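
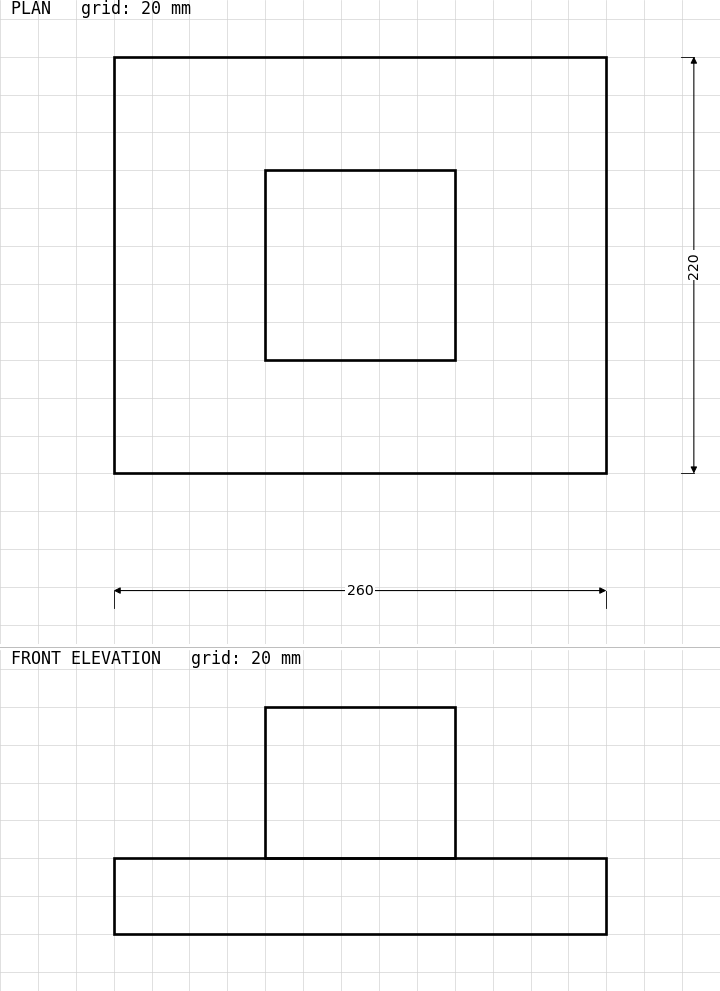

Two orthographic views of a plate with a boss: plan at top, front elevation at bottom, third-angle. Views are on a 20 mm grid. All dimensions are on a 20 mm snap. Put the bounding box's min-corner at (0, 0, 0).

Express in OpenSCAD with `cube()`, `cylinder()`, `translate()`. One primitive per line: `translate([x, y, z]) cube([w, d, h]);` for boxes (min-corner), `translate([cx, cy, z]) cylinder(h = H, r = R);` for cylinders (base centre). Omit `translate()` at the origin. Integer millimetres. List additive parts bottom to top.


cube([260, 220, 40]);
translate([80, 60, 40]) cube([100, 100, 80]);


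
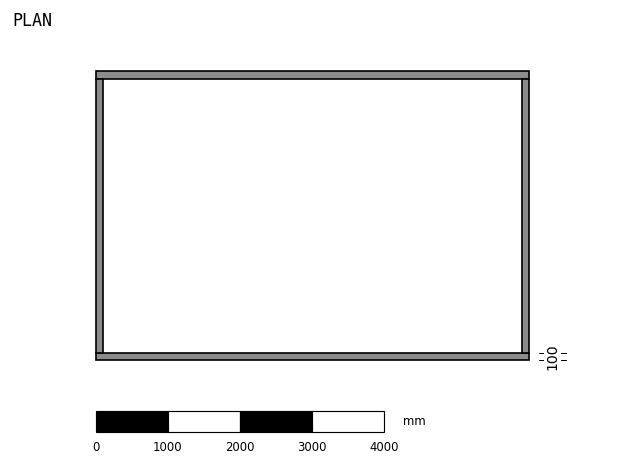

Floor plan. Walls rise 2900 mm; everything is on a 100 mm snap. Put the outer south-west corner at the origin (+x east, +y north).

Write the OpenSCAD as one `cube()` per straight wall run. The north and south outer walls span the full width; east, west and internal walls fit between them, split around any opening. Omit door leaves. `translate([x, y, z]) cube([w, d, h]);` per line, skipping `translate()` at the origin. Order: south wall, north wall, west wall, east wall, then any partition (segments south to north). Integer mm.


cube([6000, 100, 2900]);
translate([0, 3900, 0]) cube([6000, 100, 2900]);
translate([0, 100, 0]) cube([100, 3800, 2900]);
translate([5900, 100, 0]) cube([100, 3800, 2900]);


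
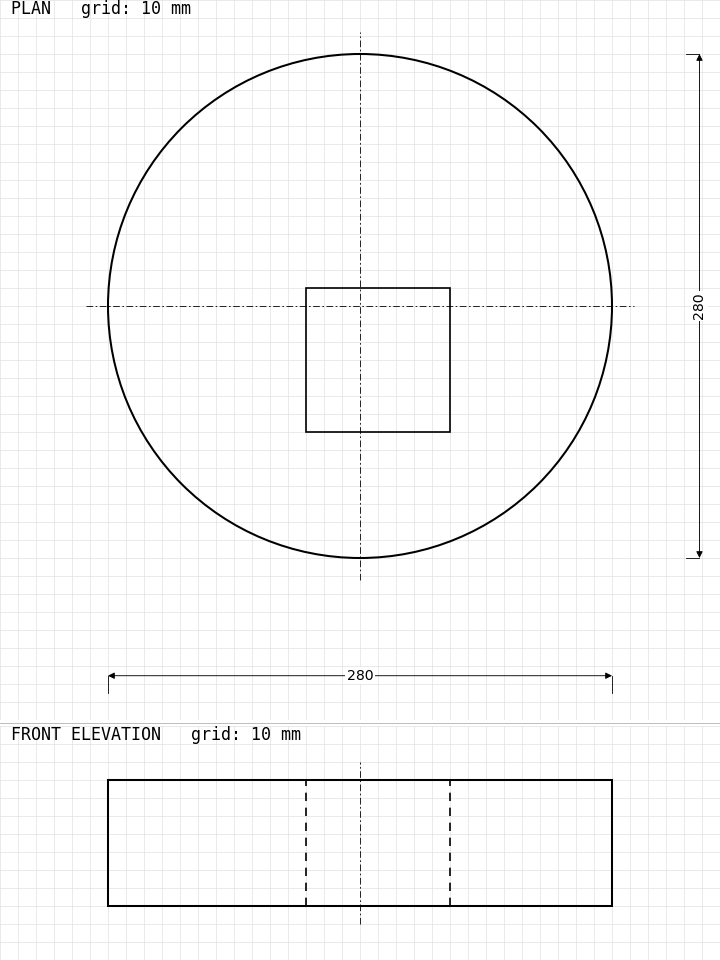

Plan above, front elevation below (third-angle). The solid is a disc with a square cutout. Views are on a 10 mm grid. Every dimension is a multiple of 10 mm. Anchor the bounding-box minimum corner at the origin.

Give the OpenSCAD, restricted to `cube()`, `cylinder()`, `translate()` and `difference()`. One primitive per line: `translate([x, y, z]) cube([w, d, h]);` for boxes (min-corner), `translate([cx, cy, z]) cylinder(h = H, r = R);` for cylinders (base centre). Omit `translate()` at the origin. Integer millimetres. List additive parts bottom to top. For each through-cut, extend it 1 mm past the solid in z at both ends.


difference() {
  translate([140, 140, 0]) cylinder(h = 70, r = 140);
  translate([110, 70, -1]) cube([80, 80, 72]);
}


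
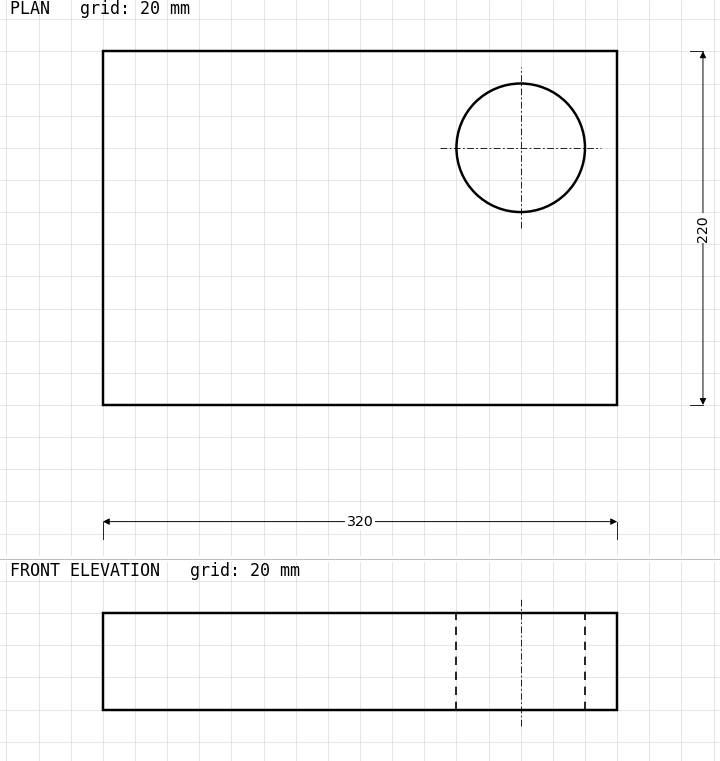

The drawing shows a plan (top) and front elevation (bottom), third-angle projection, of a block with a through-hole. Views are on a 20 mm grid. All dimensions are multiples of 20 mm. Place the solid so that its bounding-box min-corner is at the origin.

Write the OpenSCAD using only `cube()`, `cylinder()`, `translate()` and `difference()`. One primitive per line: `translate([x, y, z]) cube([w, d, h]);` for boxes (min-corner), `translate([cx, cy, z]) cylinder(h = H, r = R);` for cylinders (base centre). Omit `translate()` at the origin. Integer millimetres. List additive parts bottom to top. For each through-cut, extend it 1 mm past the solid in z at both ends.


difference() {
  cube([320, 220, 60]);
  translate([260, 160, -1]) cylinder(h = 62, r = 40);
}


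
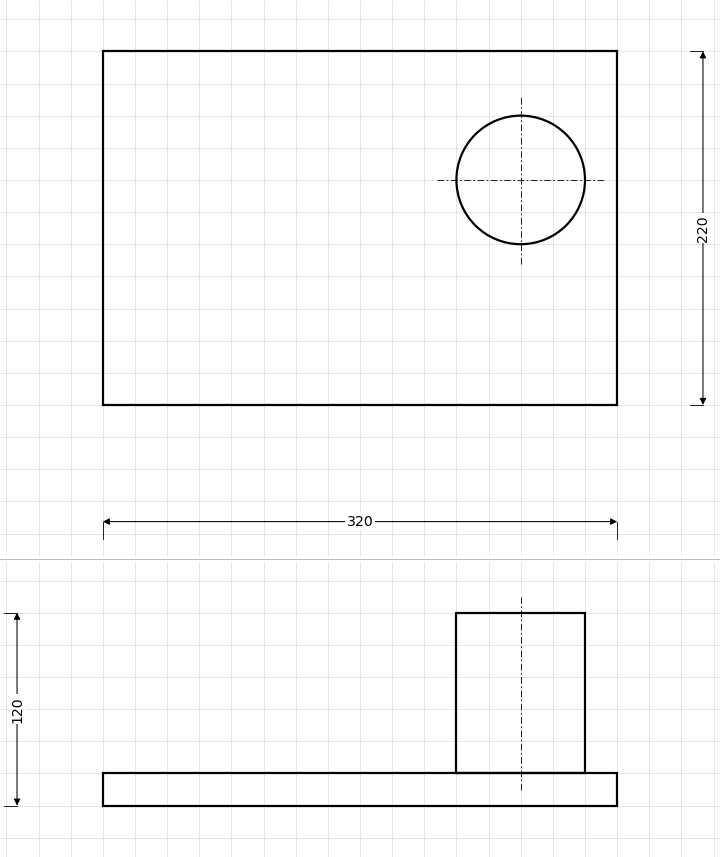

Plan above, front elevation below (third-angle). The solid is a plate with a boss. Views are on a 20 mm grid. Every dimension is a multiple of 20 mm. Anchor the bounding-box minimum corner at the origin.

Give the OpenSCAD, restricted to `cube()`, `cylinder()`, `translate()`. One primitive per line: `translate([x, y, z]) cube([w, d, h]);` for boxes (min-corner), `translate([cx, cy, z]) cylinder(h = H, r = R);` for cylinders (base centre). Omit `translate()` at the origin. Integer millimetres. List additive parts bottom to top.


cube([320, 220, 20]);
translate([260, 140, 20]) cylinder(h = 100, r = 40);


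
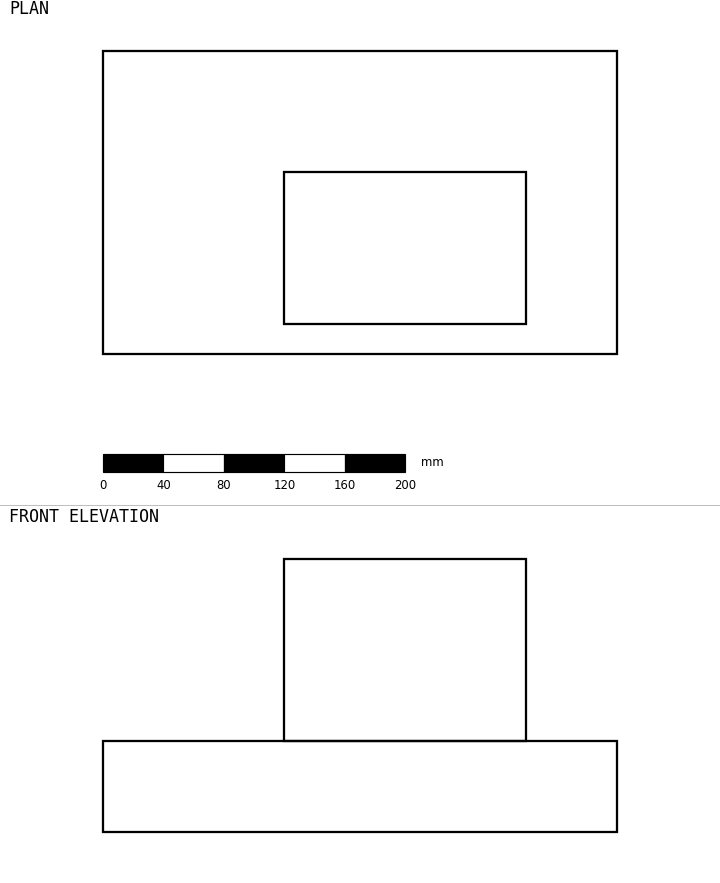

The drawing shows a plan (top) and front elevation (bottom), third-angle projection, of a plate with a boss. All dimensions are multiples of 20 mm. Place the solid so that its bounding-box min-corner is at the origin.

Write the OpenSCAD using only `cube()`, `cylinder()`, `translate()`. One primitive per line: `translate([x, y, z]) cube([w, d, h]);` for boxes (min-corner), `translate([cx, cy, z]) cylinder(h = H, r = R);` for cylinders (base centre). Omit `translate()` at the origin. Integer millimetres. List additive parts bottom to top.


cube([340, 200, 60]);
translate([120, 20, 60]) cube([160, 100, 120]);


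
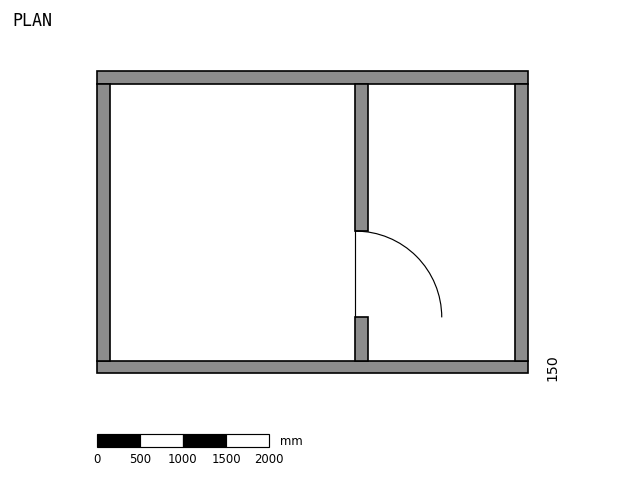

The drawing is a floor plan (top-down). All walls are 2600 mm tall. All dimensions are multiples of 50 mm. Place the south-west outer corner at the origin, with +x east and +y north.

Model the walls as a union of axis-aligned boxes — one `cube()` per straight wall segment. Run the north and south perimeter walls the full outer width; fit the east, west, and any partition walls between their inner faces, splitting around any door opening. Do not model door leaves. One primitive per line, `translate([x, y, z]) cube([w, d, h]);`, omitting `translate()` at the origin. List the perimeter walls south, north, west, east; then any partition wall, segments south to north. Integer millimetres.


cube([5000, 150, 2600]);
translate([0, 3350, 0]) cube([5000, 150, 2600]);
translate([0, 150, 0]) cube([150, 3200, 2600]);
translate([4850, 150, 0]) cube([150, 3200, 2600]);
translate([3000, 150, 0]) cube([150, 500, 2600]);
translate([3000, 1650, 0]) cube([150, 1700, 2600]);


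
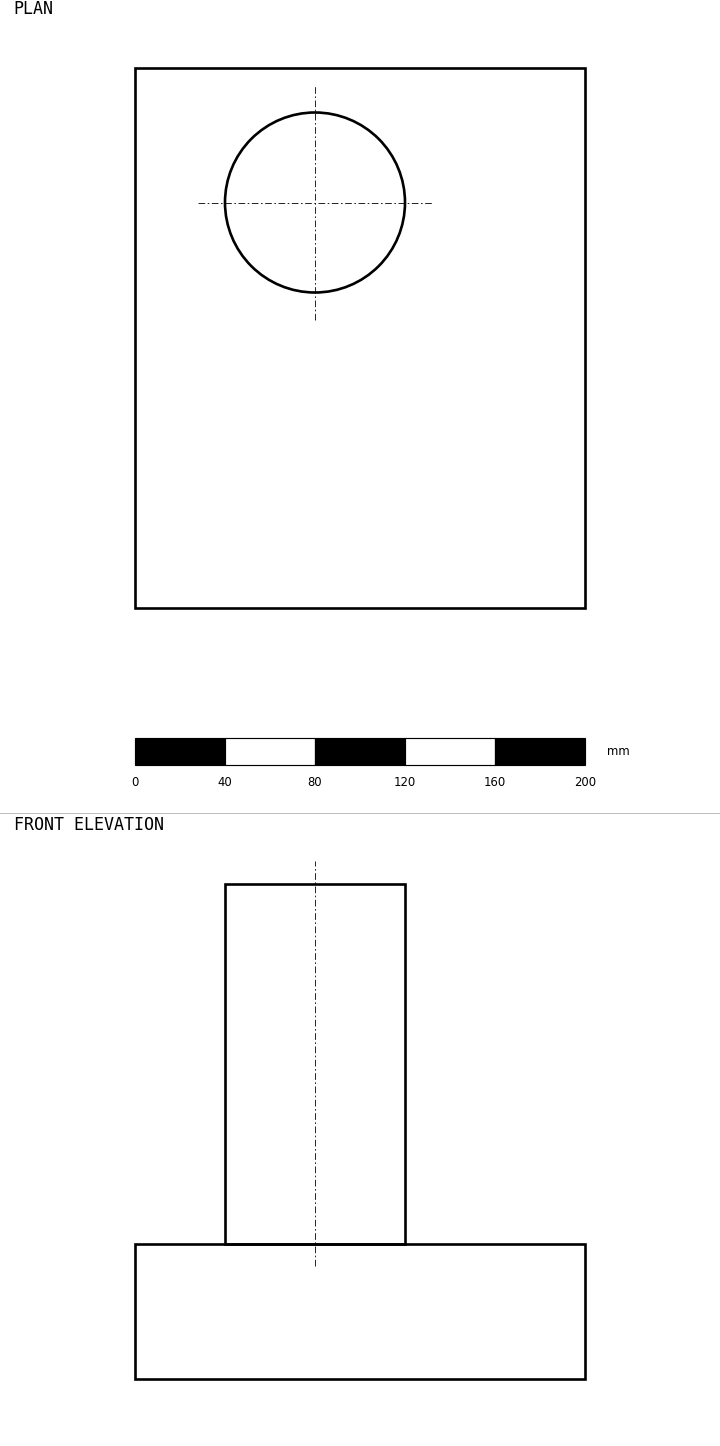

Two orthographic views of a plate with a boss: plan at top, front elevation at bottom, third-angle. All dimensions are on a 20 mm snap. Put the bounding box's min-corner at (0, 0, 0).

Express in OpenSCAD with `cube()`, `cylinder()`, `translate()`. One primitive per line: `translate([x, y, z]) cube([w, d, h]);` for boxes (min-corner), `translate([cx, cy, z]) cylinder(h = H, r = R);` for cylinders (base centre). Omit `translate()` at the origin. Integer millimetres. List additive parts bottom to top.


cube([200, 240, 60]);
translate([80, 180, 60]) cylinder(h = 160, r = 40);


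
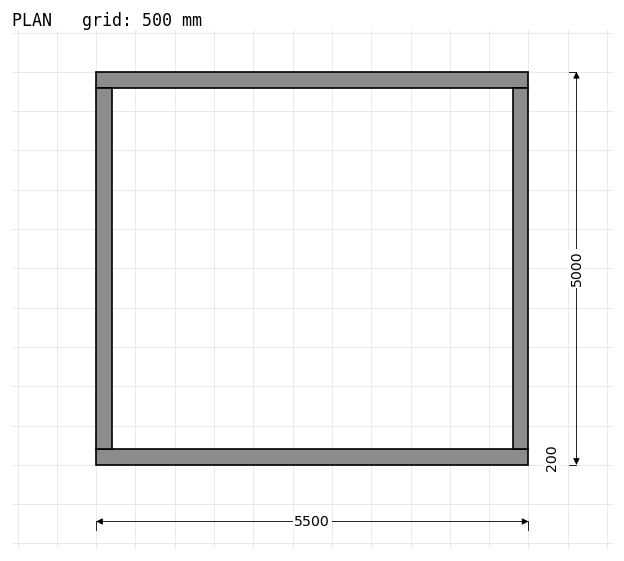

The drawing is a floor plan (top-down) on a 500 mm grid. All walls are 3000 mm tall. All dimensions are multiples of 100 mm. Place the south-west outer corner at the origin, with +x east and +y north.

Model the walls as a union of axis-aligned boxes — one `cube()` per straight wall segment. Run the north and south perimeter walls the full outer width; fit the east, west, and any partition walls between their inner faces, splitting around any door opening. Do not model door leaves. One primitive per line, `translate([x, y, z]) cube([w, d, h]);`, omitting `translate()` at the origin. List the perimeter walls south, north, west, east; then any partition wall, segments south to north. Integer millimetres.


cube([5500, 200, 3000]);
translate([0, 4800, 0]) cube([5500, 200, 3000]);
translate([0, 200, 0]) cube([200, 4600, 3000]);
translate([5300, 200, 0]) cube([200, 4600, 3000]);


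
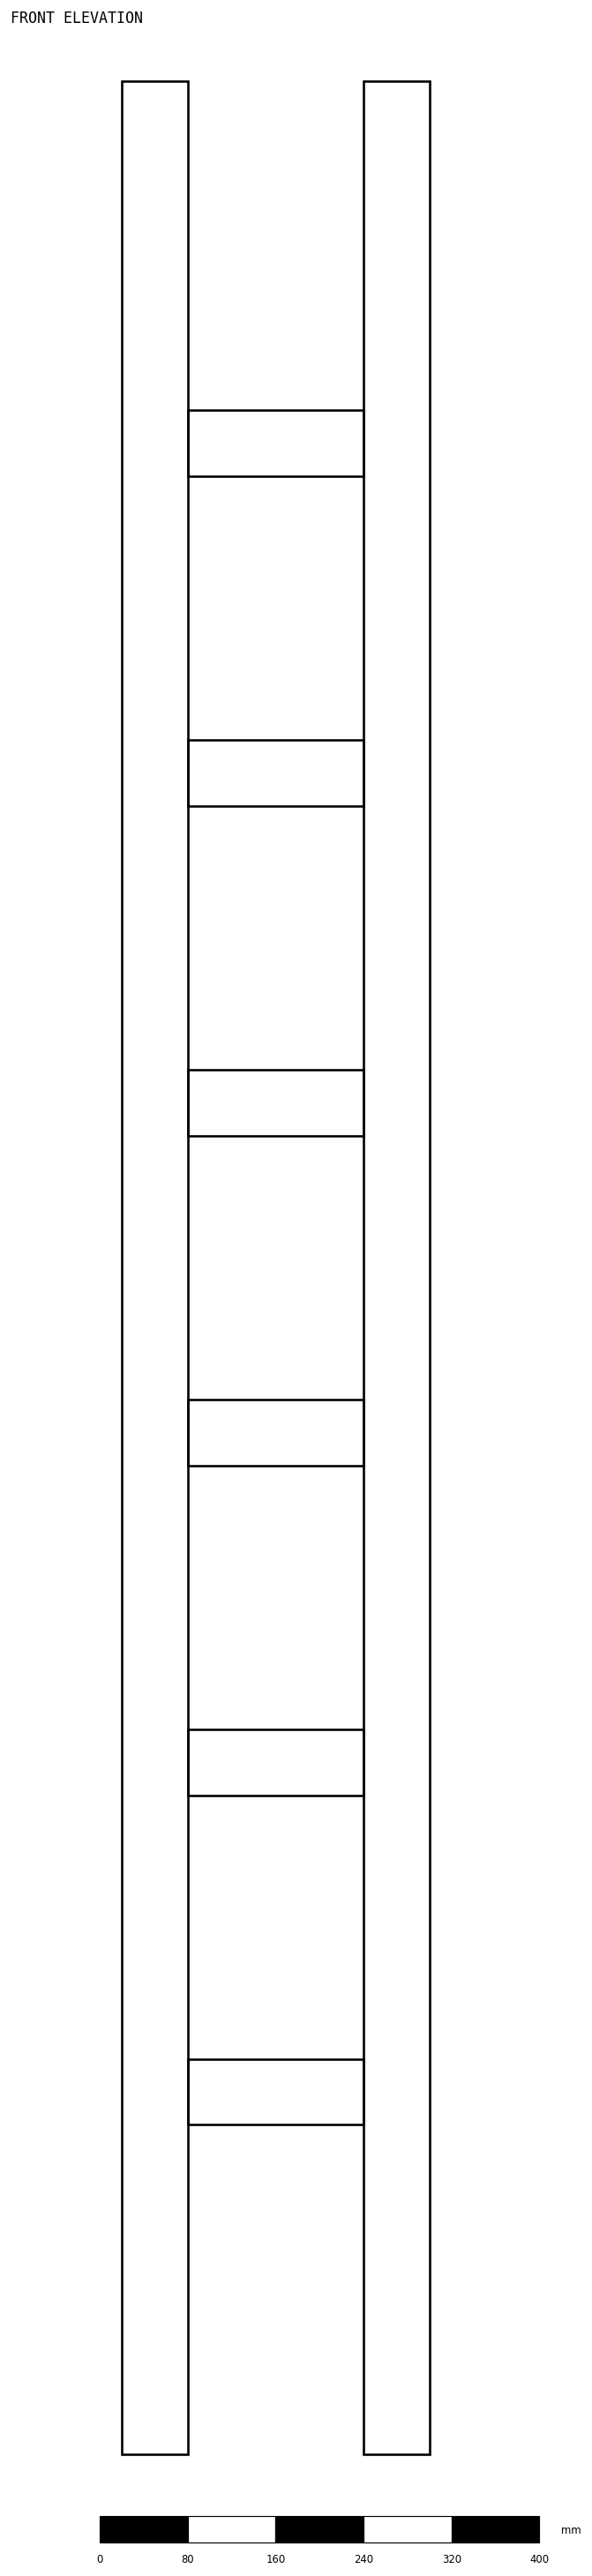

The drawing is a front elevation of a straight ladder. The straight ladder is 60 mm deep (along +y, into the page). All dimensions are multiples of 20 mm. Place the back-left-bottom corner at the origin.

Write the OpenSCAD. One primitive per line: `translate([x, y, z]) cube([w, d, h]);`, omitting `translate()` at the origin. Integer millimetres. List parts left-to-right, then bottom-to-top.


cube([60, 60, 2160]);
translate([60, 0, 300]) cube([160, 60, 60]);
translate([60, 0, 600]) cube([160, 60, 60]);
translate([60, 0, 900]) cube([160, 60, 60]);
translate([60, 0, 1200]) cube([160, 60, 60]);
translate([60, 0, 1500]) cube([160, 60, 60]);
translate([60, 0, 1800]) cube([160, 60, 60]);
translate([220, 0, 0]) cube([60, 60, 2160]);


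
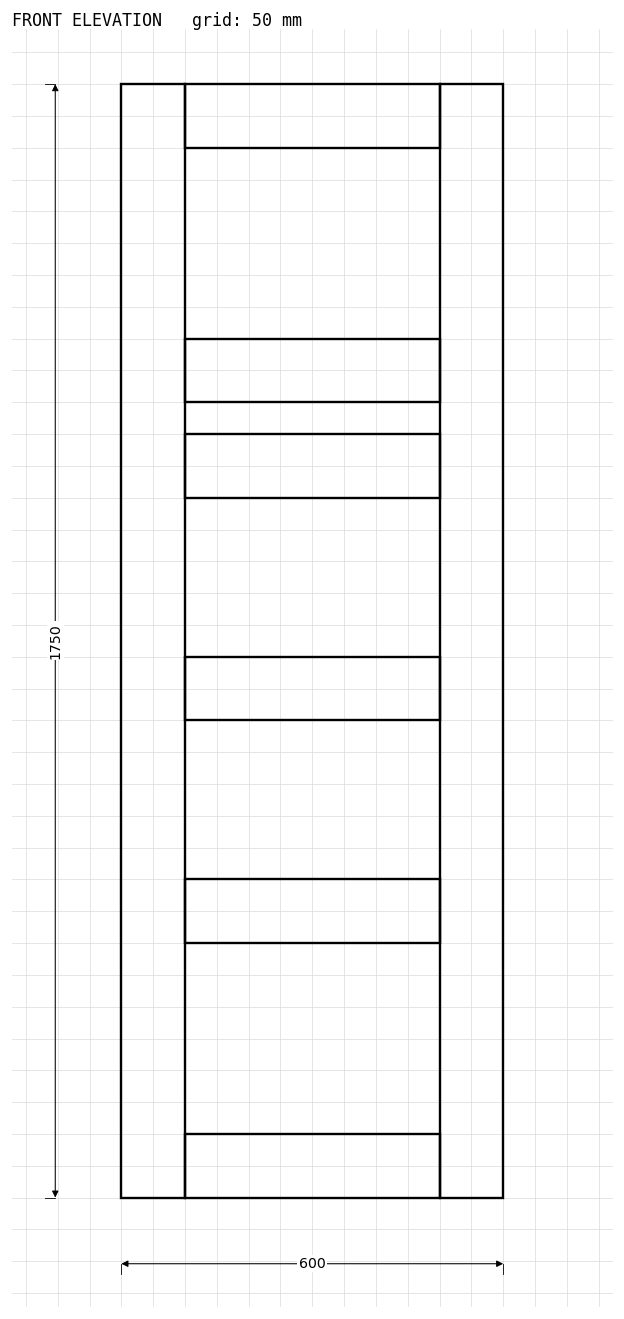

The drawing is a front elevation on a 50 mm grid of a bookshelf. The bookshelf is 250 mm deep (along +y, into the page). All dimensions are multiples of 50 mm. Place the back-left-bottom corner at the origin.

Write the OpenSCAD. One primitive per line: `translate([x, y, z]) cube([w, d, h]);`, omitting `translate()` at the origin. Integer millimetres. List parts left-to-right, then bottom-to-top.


cube([100, 250, 1750]);
translate([100, 0, 0]) cube([400, 250, 100]);
translate([100, 0, 400]) cube([400, 250, 100]);
translate([100, 0, 750]) cube([400, 250, 100]);
translate([100, 0, 1100]) cube([400, 250, 100]);
translate([100, 0, 1250]) cube([400, 250, 100]);
translate([100, 0, 1650]) cube([400, 250, 100]);
translate([500, 0, 0]) cube([100, 250, 1750]);


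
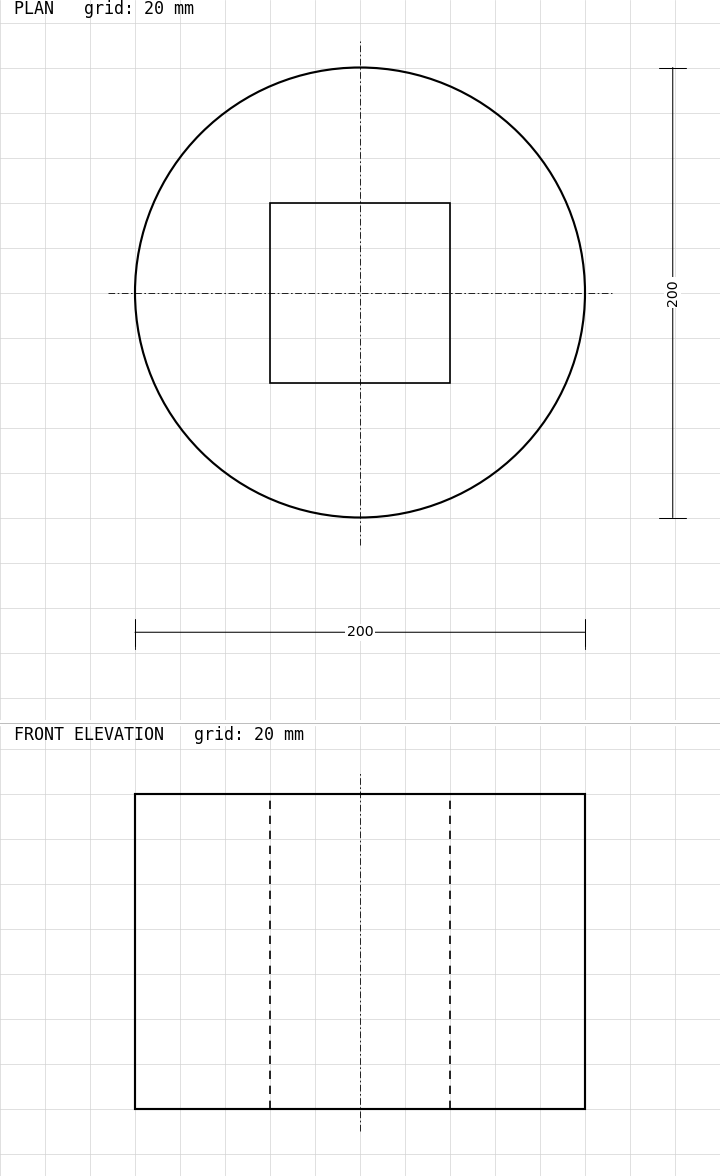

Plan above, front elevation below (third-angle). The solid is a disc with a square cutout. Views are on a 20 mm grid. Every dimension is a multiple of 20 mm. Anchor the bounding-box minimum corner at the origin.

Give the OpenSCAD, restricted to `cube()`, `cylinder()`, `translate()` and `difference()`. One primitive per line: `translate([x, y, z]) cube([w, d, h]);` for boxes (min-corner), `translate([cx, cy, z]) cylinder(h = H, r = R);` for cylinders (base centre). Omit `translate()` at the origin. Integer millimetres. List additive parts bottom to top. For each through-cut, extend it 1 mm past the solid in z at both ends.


difference() {
  translate([100, 100, 0]) cylinder(h = 140, r = 100);
  translate([60, 60, -1]) cube([80, 80, 142]);
}


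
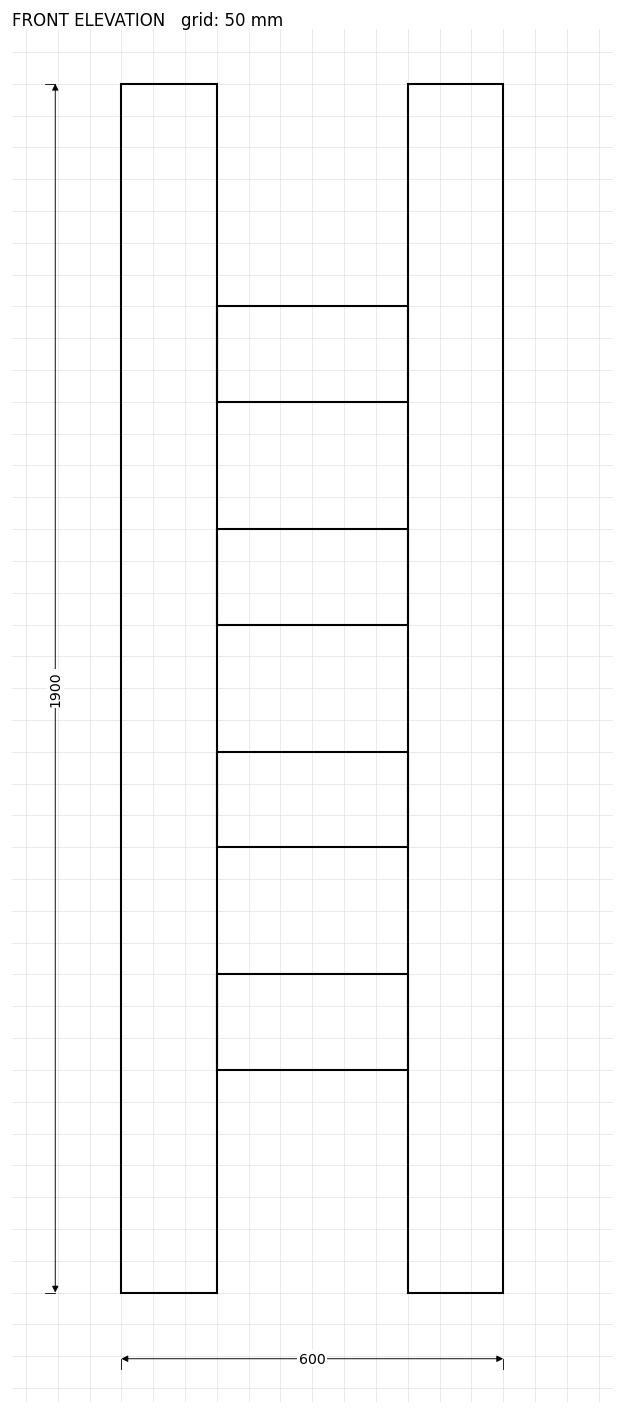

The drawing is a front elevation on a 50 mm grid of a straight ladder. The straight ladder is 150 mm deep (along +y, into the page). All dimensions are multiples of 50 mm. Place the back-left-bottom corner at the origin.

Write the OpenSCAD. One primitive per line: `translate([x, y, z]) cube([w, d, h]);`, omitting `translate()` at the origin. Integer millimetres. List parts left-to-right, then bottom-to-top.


cube([150, 150, 1900]);
translate([150, 0, 350]) cube([300, 150, 150]);
translate([150, 0, 700]) cube([300, 150, 150]);
translate([150, 0, 1050]) cube([300, 150, 150]);
translate([150, 0, 1400]) cube([300, 150, 150]);
translate([450, 0, 0]) cube([150, 150, 1900]);


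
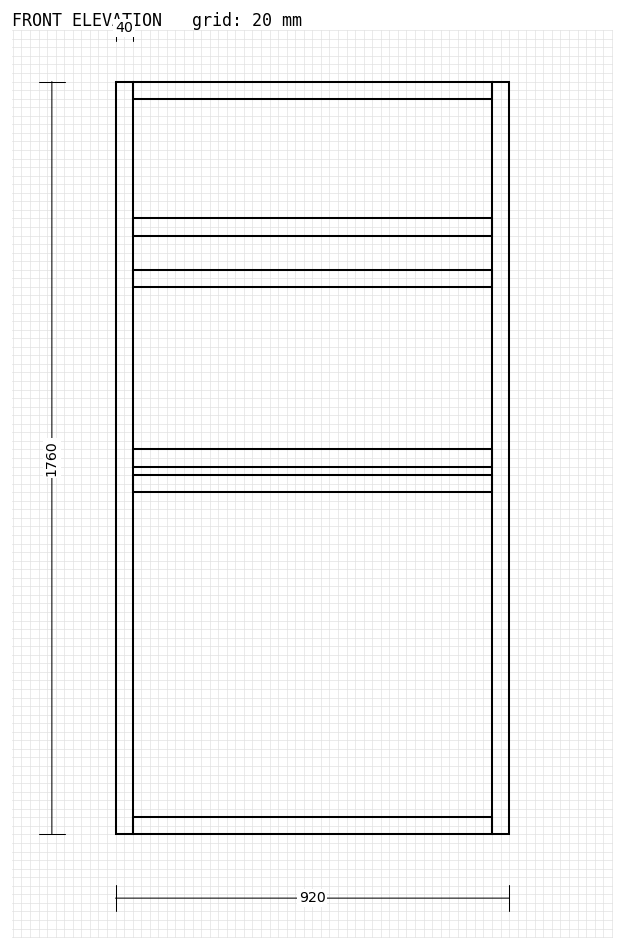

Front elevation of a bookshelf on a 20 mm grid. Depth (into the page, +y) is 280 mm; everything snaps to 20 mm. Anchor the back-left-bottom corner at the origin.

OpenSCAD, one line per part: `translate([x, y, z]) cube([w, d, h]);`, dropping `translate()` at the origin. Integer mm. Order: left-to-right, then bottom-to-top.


cube([40, 280, 1760]);
translate([40, 0, 0]) cube([840, 280, 40]);
translate([40, 0, 800]) cube([840, 280, 40]);
translate([40, 0, 860]) cube([840, 280, 40]);
translate([40, 0, 1280]) cube([840, 280, 40]);
translate([40, 0, 1400]) cube([840, 280, 40]);
translate([40, 0, 1720]) cube([840, 280, 40]);
translate([880, 0, 0]) cube([40, 280, 1760]);


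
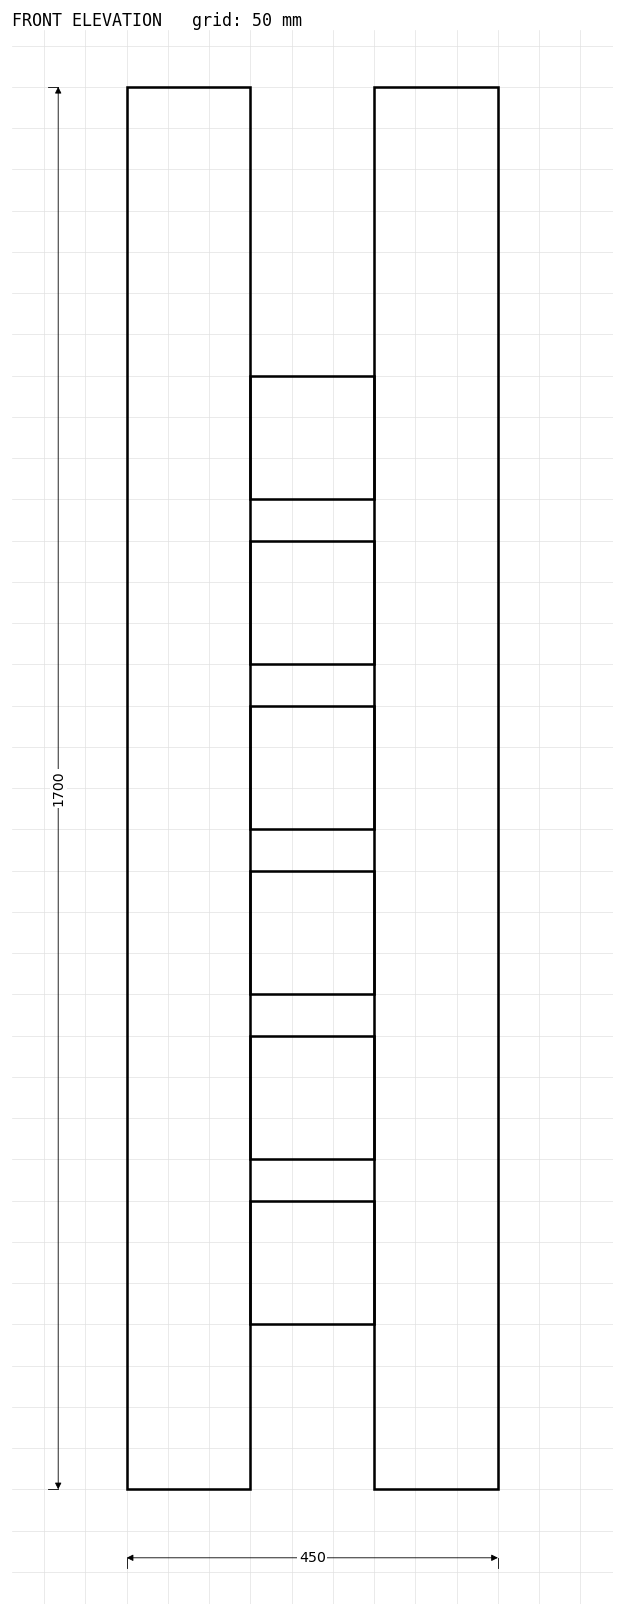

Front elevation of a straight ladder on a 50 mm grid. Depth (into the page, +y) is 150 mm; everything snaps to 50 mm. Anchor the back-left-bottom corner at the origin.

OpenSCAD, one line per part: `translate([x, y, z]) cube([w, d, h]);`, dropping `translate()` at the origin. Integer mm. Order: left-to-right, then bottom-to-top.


cube([150, 150, 1700]);
translate([150, 0, 200]) cube([150, 150, 150]);
translate([150, 0, 400]) cube([150, 150, 150]);
translate([150, 0, 600]) cube([150, 150, 150]);
translate([150, 0, 800]) cube([150, 150, 150]);
translate([150, 0, 1000]) cube([150, 150, 150]);
translate([150, 0, 1200]) cube([150, 150, 150]);
translate([300, 0, 0]) cube([150, 150, 1700]);


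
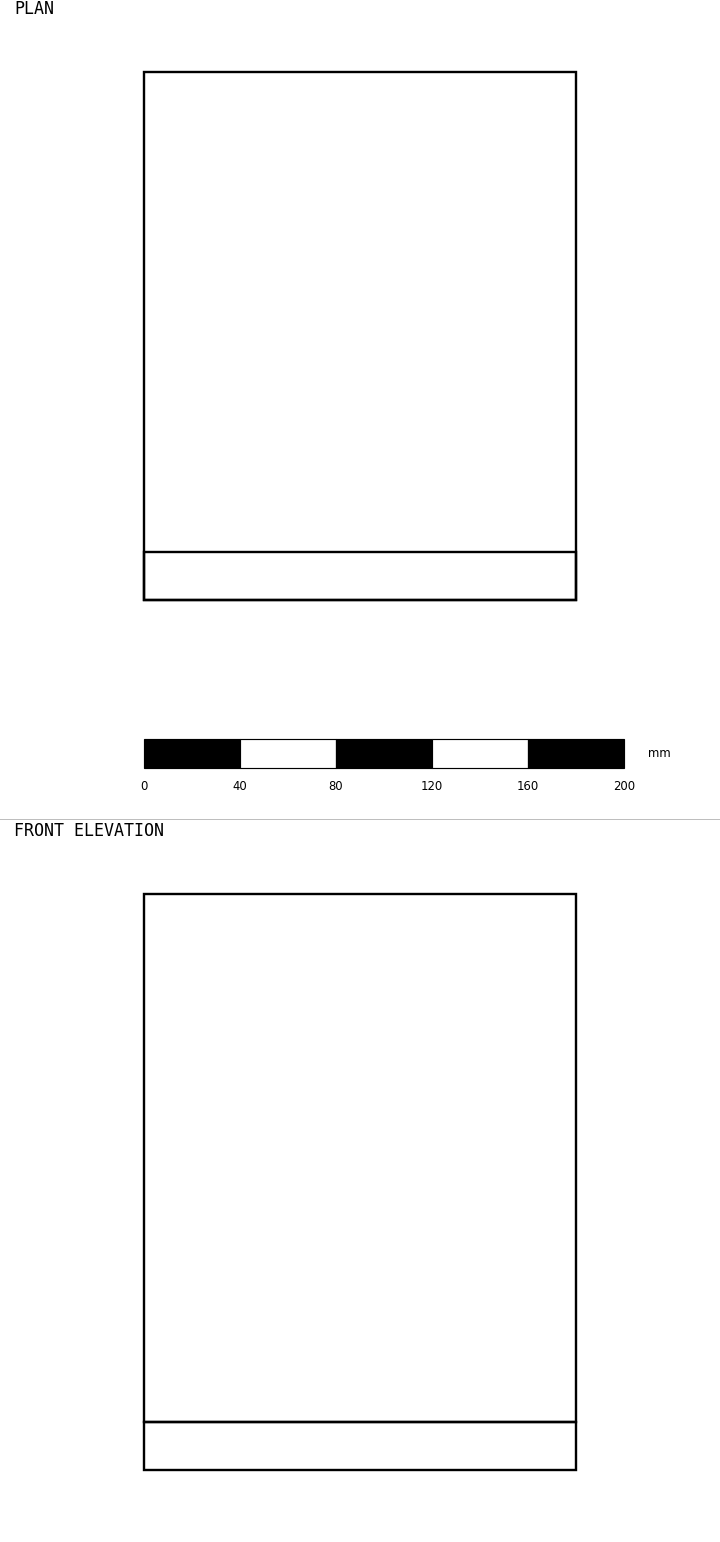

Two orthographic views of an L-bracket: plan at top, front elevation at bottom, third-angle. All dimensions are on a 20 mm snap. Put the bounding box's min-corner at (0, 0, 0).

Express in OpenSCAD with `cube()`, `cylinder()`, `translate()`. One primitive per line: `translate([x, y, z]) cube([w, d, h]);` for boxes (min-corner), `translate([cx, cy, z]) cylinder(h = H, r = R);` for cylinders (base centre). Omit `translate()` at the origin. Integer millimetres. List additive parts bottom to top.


cube([180, 220, 20]);
translate([0, 0, 20]) cube([180, 20, 220]);


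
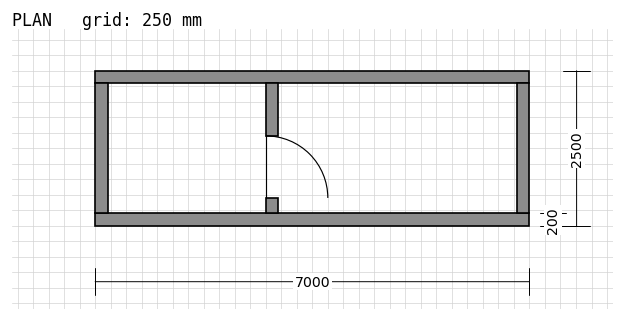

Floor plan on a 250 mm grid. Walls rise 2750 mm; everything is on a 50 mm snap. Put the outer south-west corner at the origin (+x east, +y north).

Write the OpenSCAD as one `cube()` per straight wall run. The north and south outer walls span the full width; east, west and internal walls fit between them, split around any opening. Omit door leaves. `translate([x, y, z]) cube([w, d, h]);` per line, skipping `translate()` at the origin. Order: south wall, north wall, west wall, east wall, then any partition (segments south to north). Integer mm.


cube([7000, 200, 2750]);
translate([0, 2300, 0]) cube([7000, 200, 2750]);
translate([0, 200, 0]) cube([200, 2100, 2750]);
translate([6800, 200, 0]) cube([200, 2100, 2750]);
translate([2750, 200, 0]) cube([200, 250, 2750]);
translate([2750, 1450, 0]) cube([200, 850, 2750]);


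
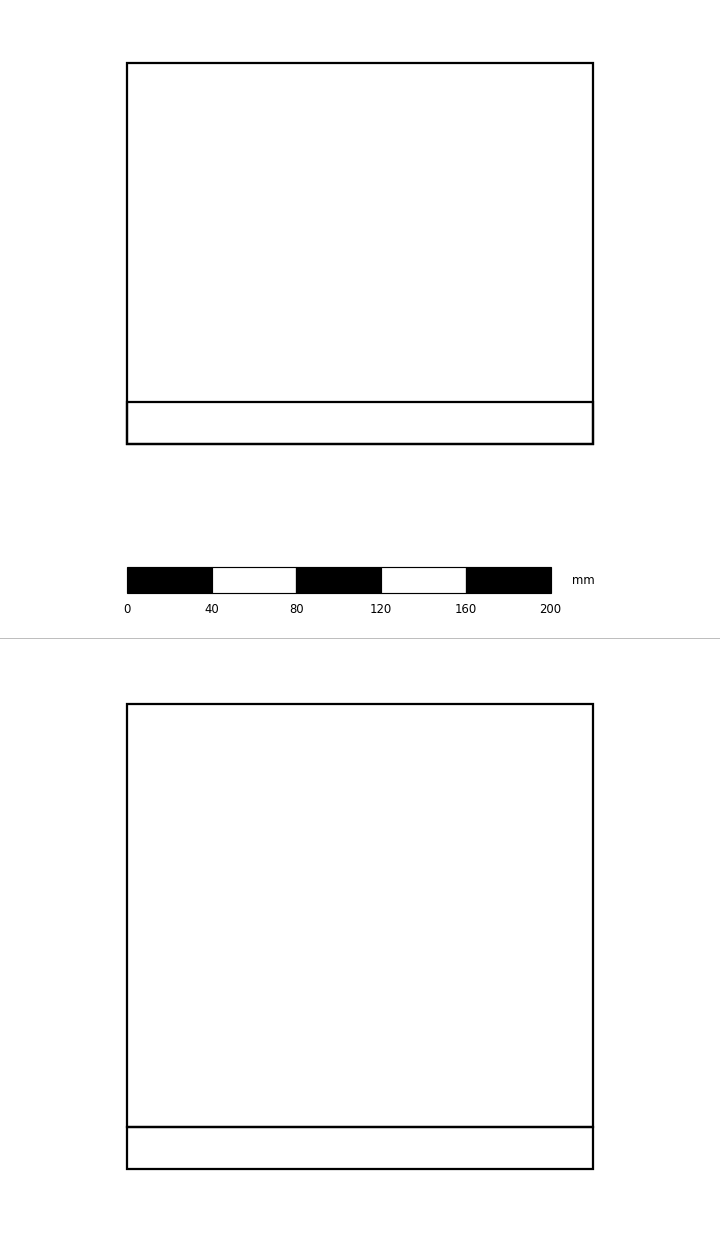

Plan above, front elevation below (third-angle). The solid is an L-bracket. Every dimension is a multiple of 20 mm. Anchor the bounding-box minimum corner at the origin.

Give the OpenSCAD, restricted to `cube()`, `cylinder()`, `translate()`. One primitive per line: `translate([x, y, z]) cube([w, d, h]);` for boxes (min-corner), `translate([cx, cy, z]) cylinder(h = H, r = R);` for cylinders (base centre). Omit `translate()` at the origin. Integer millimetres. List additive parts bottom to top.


cube([220, 180, 20]);
translate([0, 0, 20]) cube([220, 20, 200]);


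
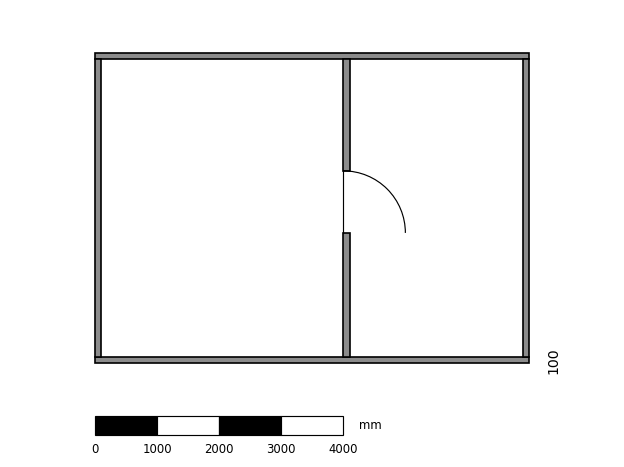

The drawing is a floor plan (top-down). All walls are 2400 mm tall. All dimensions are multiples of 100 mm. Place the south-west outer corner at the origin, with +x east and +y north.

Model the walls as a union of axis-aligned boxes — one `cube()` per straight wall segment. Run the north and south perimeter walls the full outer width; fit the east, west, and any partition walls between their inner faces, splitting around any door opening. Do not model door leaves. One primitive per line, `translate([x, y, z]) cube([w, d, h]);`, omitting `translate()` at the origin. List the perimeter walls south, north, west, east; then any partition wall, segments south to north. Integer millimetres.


cube([7000, 100, 2400]);
translate([0, 4900, 0]) cube([7000, 100, 2400]);
translate([0, 100, 0]) cube([100, 4800, 2400]);
translate([6900, 100, 0]) cube([100, 4800, 2400]);
translate([4000, 100, 0]) cube([100, 2000, 2400]);
translate([4000, 3100, 0]) cube([100, 1800, 2400]);


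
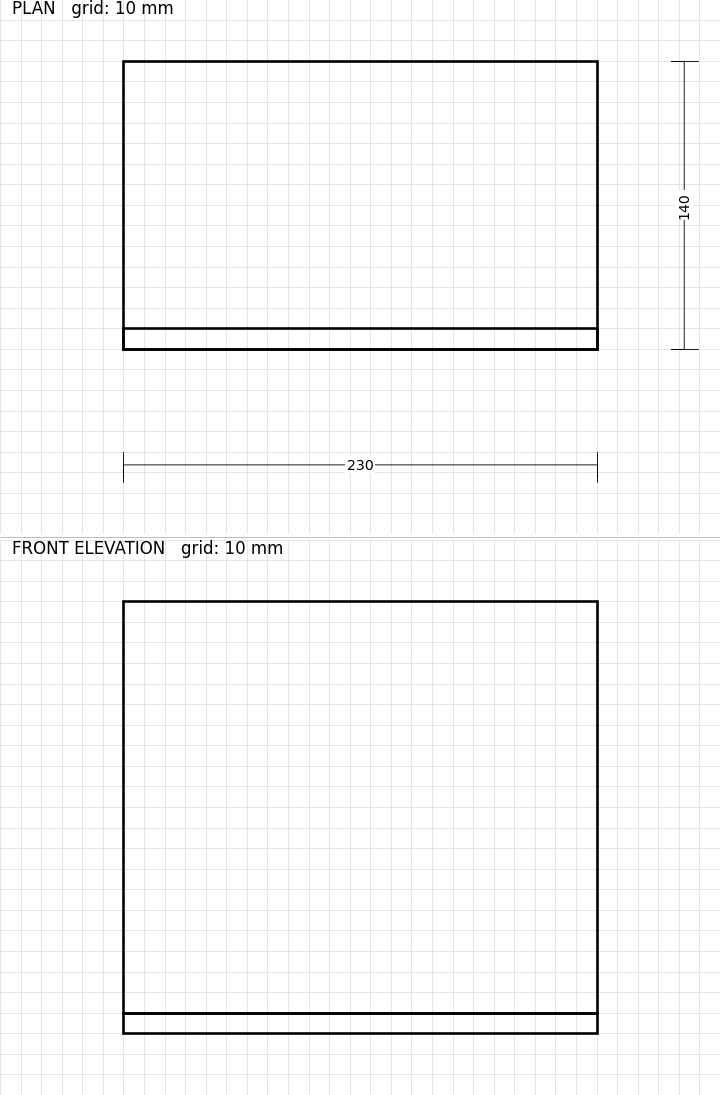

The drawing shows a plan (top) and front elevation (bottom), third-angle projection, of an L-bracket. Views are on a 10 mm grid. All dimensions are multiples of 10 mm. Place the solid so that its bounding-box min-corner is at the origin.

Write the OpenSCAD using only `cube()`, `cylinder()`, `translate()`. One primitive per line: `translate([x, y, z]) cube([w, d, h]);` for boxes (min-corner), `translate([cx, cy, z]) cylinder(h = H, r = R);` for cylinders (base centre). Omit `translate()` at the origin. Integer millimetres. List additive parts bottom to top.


cube([230, 140, 10]);
translate([0, 0, 10]) cube([230, 10, 200]);


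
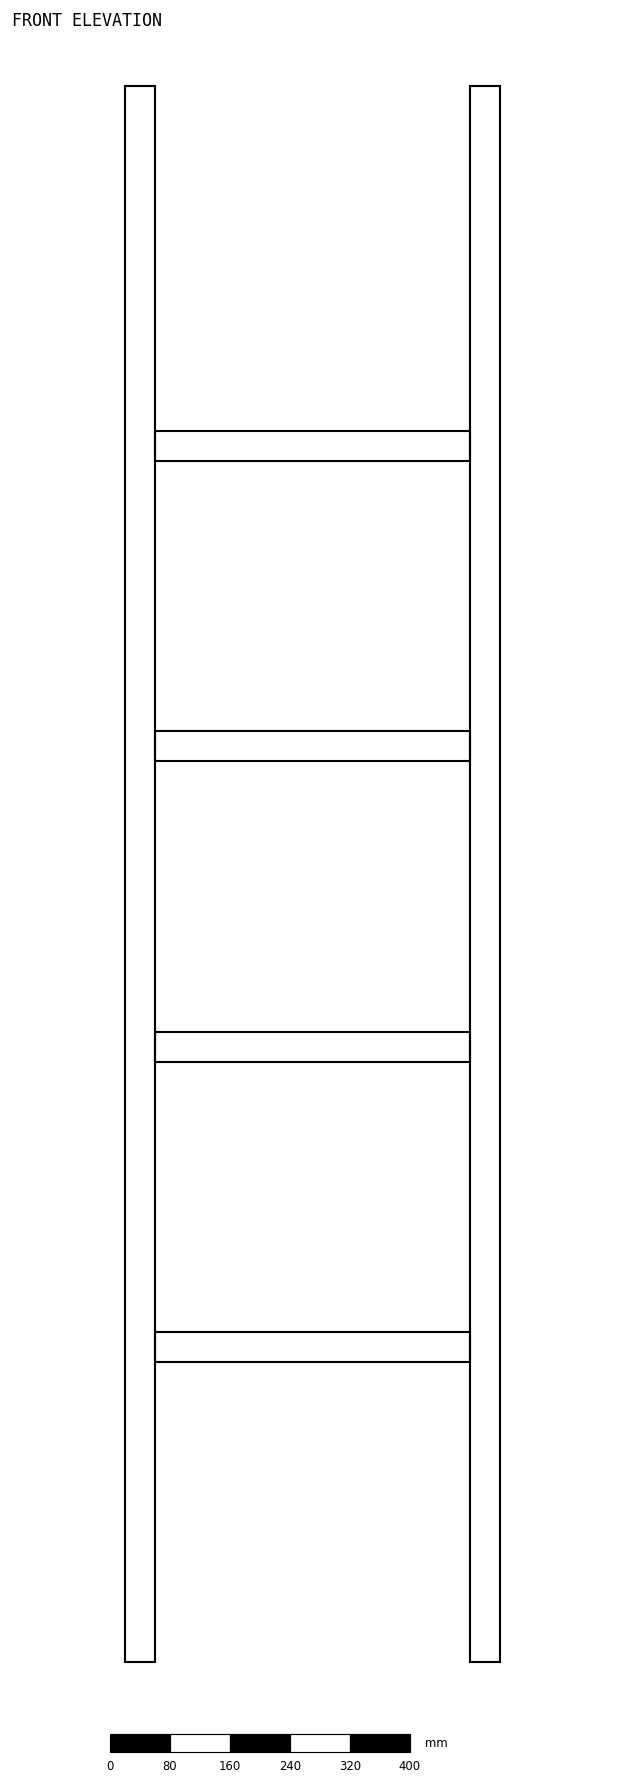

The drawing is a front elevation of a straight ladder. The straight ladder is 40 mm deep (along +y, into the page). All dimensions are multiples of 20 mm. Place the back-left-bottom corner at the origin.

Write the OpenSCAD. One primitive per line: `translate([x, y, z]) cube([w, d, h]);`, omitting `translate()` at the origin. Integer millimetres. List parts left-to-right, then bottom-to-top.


cube([40, 40, 2100]);
translate([40, 0, 400]) cube([420, 40, 40]);
translate([40, 0, 800]) cube([420, 40, 40]);
translate([40, 0, 1200]) cube([420, 40, 40]);
translate([40, 0, 1600]) cube([420, 40, 40]);
translate([460, 0, 0]) cube([40, 40, 2100]);


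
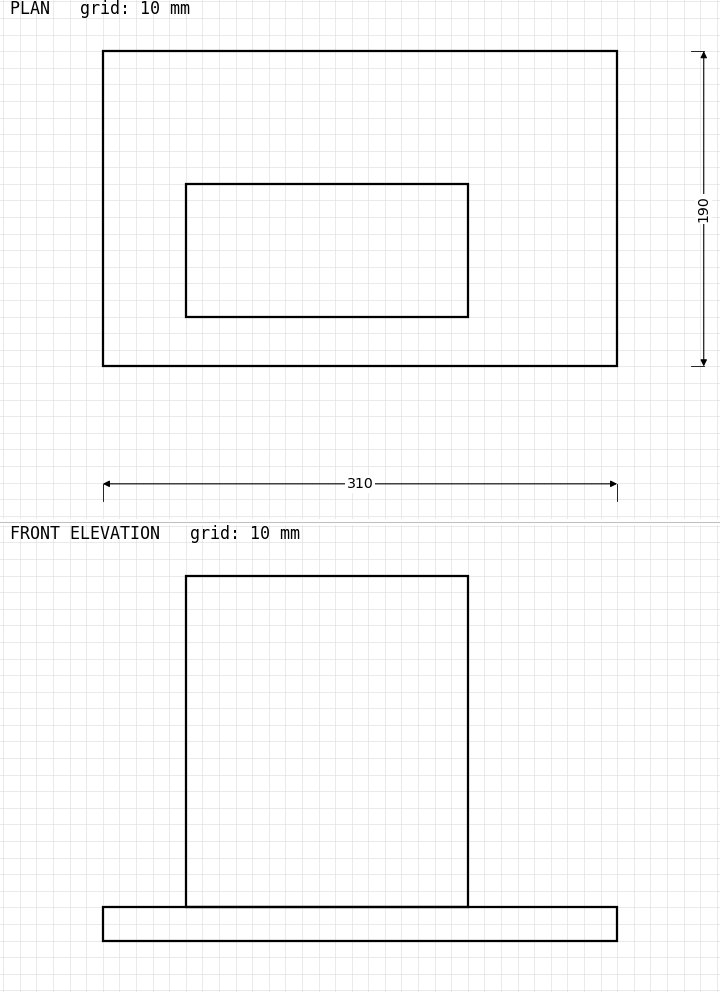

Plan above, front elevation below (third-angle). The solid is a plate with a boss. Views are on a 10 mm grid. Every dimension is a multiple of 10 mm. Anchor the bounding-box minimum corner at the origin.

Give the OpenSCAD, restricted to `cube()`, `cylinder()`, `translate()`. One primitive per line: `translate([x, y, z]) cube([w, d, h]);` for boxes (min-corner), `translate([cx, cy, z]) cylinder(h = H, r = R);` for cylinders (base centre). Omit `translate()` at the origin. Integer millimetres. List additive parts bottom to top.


cube([310, 190, 20]);
translate([50, 30, 20]) cube([170, 80, 200]);


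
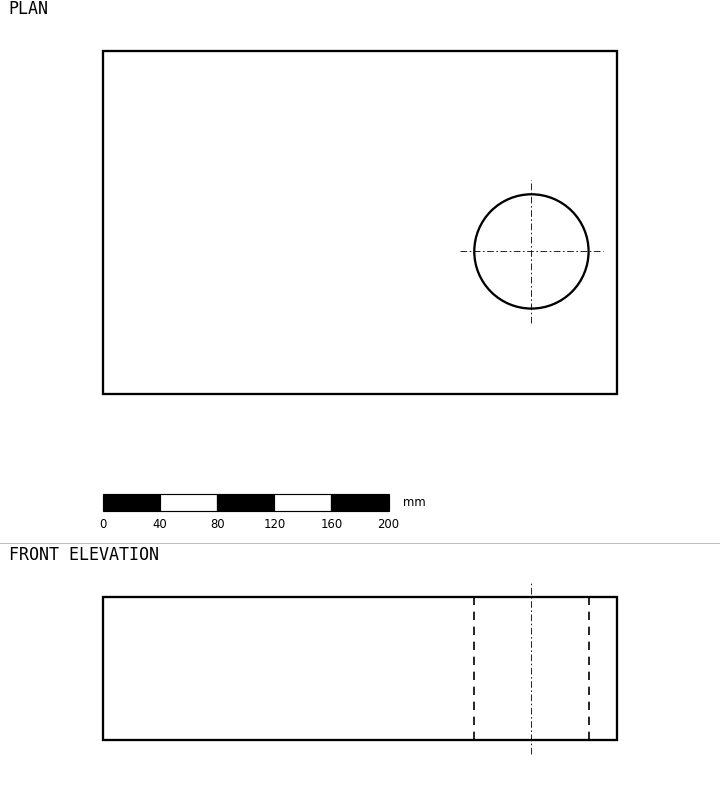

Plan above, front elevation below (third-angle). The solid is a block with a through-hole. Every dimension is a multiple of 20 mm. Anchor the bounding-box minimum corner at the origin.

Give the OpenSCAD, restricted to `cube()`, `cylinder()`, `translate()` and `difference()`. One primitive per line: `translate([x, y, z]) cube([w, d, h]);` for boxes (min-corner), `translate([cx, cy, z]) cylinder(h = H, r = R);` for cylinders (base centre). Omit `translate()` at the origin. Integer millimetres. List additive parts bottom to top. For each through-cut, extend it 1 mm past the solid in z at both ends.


difference() {
  cube([360, 240, 100]);
  translate([300, 100, -1]) cylinder(h = 102, r = 40);
}


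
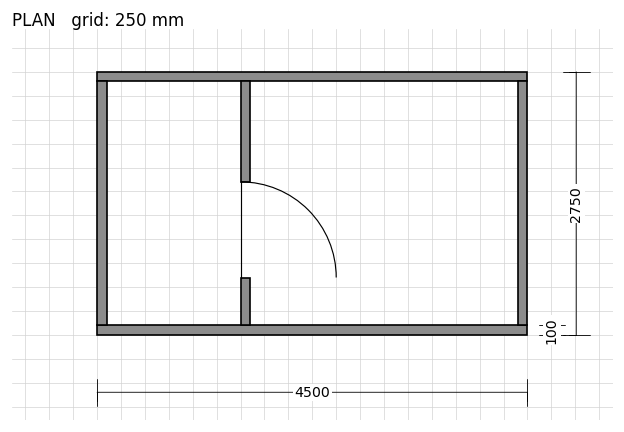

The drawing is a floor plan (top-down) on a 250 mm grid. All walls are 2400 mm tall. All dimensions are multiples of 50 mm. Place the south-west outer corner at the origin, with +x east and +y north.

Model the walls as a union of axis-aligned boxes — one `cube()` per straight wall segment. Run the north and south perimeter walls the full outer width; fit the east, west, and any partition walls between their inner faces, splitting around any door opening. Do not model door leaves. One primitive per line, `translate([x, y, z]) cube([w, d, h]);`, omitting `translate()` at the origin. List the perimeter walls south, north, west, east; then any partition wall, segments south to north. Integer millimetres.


cube([4500, 100, 2400]);
translate([0, 2650, 0]) cube([4500, 100, 2400]);
translate([0, 100, 0]) cube([100, 2550, 2400]);
translate([4400, 100, 0]) cube([100, 2550, 2400]);
translate([1500, 100, 0]) cube([100, 500, 2400]);
translate([1500, 1600, 0]) cube([100, 1050, 2400]);


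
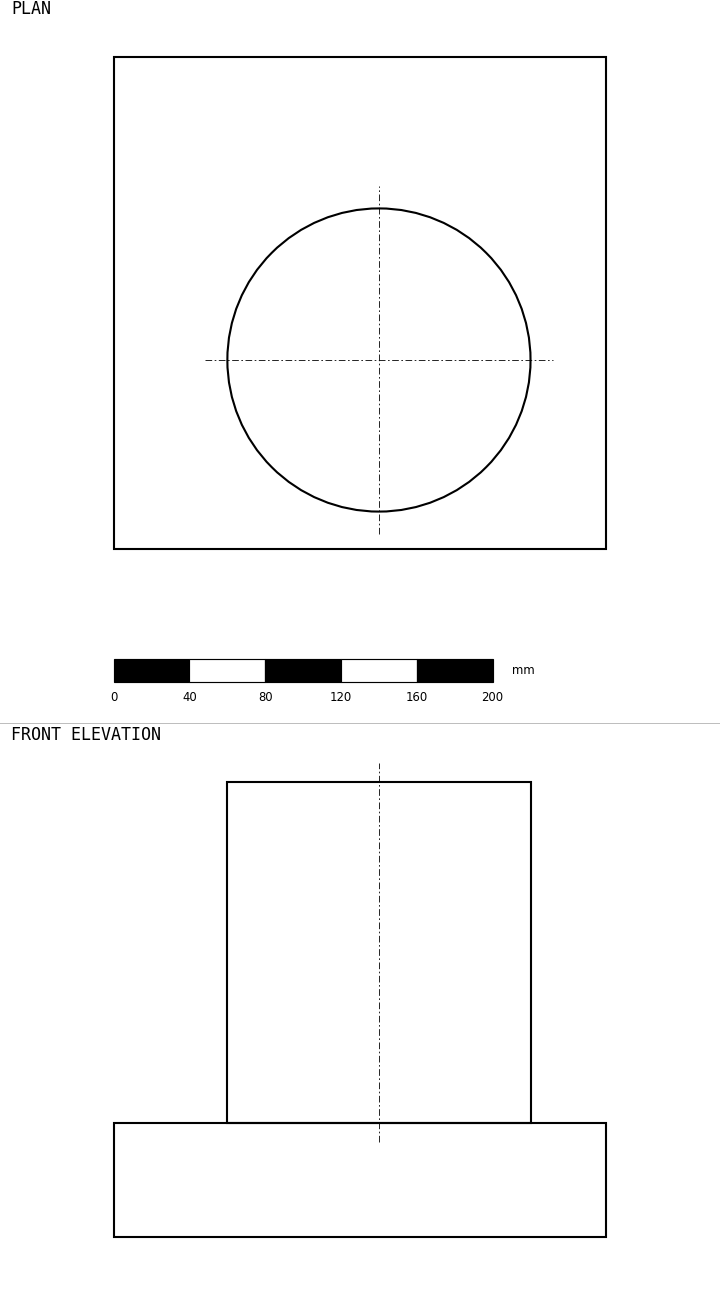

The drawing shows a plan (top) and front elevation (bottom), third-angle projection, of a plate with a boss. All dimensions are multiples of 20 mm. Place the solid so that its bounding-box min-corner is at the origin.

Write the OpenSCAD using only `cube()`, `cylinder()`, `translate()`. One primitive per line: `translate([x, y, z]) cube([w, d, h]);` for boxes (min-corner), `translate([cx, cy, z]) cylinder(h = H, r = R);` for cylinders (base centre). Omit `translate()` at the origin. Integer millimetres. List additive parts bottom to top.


cube([260, 260, 60]);
translate([140, 100, 60]) cylinder(h = 180, r = 80);


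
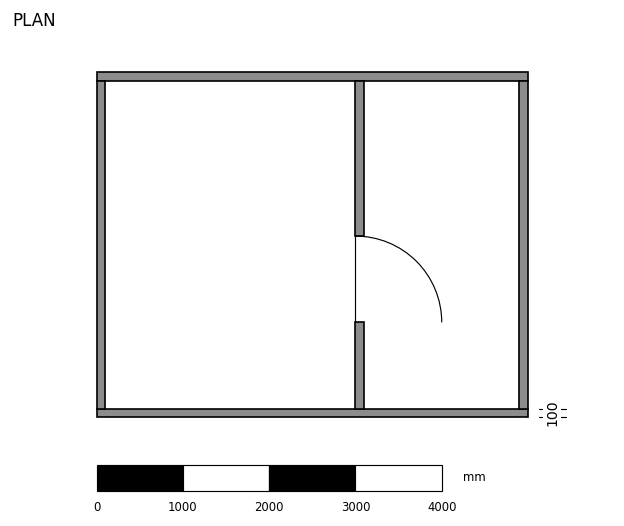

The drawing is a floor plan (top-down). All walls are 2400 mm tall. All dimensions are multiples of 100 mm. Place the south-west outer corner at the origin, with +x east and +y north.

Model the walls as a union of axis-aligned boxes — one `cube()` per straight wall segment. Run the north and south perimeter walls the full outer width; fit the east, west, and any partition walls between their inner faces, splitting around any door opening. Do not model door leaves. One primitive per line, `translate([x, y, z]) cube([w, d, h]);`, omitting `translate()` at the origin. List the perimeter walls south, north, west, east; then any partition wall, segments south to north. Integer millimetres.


cube([5000, 100, 2400]);
translate([0, 3900, 0]) cube([5000, 100, 2400]);
translate([0, 100, 0]) cube([100, 3800, 2400]);
translate([4900, 100, 0]) cube([100, 3800, 2400]);
translate([3000, 100, 0]) cube([100, 1000, 2400]);
translate([3000, 2100, 0]) cube([100, 1800, 2400]);


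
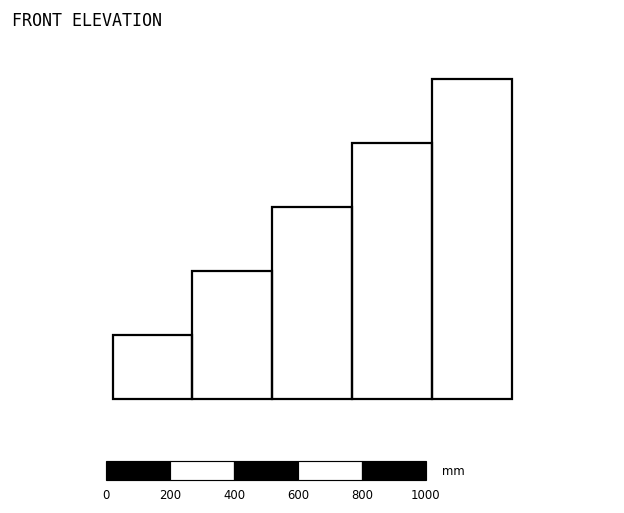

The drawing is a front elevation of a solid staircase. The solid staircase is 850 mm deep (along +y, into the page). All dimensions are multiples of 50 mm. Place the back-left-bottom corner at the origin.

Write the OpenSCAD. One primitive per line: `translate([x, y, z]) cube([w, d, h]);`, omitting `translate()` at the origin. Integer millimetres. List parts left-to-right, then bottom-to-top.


cube([250, 850, 200]);
translate([250, 0, 0]) cube([250, 850, 400]);
translate([500, 0, 0]) cube([250, 850, 600]);
translate([750, 0, 0]) cube([250, 850, 800]);
translate([1000, 0, 0]) cube([250, 850, 1000]);


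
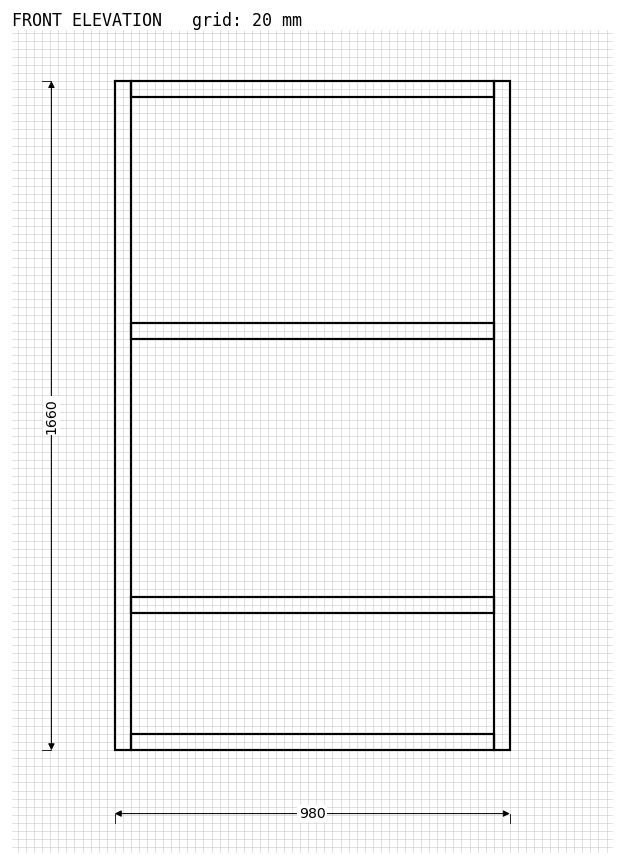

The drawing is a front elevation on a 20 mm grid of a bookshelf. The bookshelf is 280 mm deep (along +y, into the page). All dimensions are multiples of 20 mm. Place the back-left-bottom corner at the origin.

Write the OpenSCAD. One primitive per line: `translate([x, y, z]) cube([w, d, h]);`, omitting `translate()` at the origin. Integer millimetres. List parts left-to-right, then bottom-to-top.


cube([40, 280, 1660]);
translate([40, 0, 0]) cube([900, 280, 40]);
translate([40, 0, 340]) cube([900, 280, 40]);
translate([40, 0, 1020]) cube([900, 280, 40]);
translate([40, 0, 1620]) cube([900, 280, 40]);
translate([940, 0, 0]) cube([40, 280, 1660]);


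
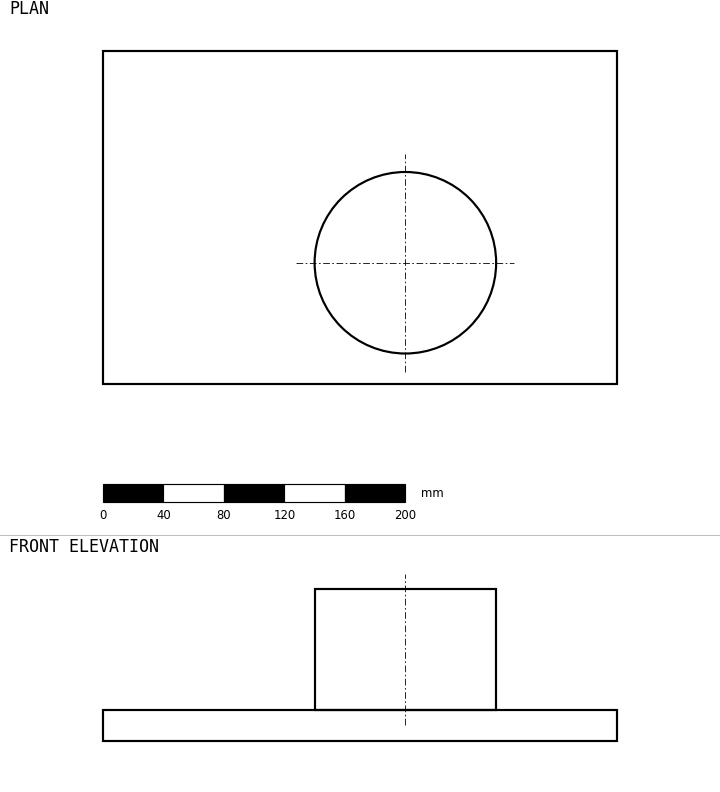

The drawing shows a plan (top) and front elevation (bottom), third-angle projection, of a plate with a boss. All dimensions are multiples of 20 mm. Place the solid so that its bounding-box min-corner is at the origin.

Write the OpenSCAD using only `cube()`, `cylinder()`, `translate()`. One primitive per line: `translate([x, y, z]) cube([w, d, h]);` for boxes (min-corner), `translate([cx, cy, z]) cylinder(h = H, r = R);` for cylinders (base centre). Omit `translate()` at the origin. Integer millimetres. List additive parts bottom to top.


cube([340, 220, 20]);
translate([200, 80, 20]) cylinder(h = 80, r = 60);


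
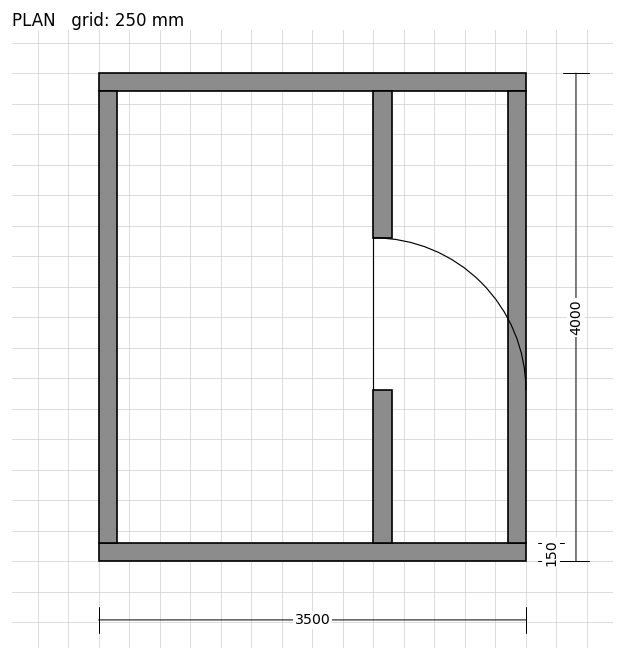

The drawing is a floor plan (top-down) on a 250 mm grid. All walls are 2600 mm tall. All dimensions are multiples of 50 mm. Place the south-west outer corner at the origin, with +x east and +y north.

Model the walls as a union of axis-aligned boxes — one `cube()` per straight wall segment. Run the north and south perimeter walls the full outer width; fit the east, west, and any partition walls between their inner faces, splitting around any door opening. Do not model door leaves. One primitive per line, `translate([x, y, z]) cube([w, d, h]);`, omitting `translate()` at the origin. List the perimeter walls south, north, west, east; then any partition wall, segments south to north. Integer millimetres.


cube([3500, 150, 2600]);
translate([0, 3850, 0]) cube([3500, 150, 2600]);
translate([0, 150, 0]) cube([150, 3700, 2600]);
translate([3350, 150, 0]) cube([150, 3700, 2600]);
translate([2250, 150, 0]) cube([150, 1250, 2600]);
translate([2250, 2650, 0]) cube([150, 1200, 2600]);


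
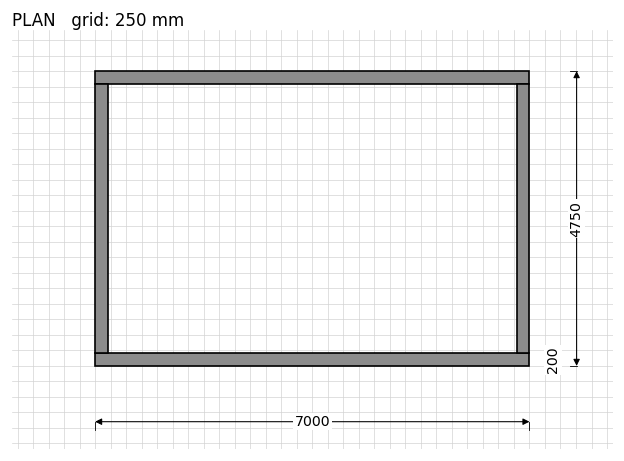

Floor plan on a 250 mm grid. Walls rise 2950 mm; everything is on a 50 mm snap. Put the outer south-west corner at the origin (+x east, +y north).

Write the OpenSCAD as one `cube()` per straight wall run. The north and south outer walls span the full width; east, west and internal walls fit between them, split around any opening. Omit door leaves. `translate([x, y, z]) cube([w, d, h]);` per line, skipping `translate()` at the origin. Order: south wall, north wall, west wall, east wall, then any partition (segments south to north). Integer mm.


cube([7000, 200, 2950]);
translate([0, 4550, 0]) cube([7000, 200, 2950]);
translate([0, 200, 0]) cube([200, 4350, 2950]);
translate([6800, 200, 0]) cube([200, 4350, 2950]);


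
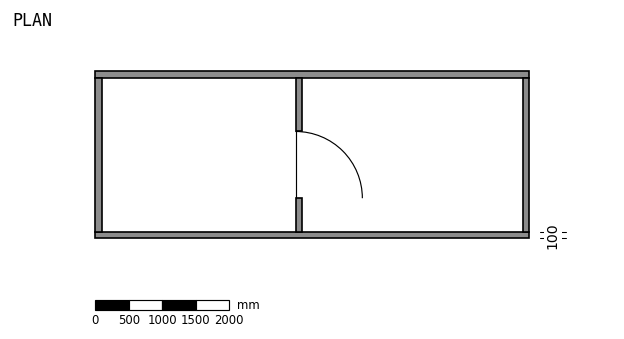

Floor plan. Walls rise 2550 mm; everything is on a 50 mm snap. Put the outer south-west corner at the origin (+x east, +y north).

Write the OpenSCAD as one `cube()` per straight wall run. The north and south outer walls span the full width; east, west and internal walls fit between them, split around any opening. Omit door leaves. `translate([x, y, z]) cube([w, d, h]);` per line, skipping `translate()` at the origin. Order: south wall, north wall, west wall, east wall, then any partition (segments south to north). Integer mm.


cube([6500, 100, 2550]);
translate([0, 2400, 0]) cube([6500, 100, 2550]);
translate([0, 100, 0]) cube([100, 2300, 2550]);
translate([6400, 100, 0]) cube([100, 2300, 2550]);
translate([3000, 100, 0]) cube([100, 500, 2550]);
translate([3000, 1600, 0]) cube([100, 800, 2550]);


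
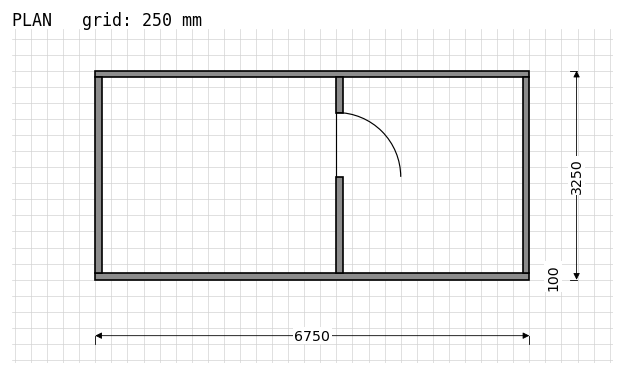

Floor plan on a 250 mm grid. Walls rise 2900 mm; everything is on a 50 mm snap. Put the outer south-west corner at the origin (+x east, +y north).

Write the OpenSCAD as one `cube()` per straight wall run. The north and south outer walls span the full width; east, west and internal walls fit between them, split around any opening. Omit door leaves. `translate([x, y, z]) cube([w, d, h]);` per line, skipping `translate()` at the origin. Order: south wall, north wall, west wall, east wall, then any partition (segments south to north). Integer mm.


cube([6750, 100, 2900]);
translate([0, 3150, 0]) cube([6750, 100, 2900]);
translate([0, 100, 0]) cube([100, 3050, 2900]);
translate([6650, 100, 0]) cube([100, 3050, 2900]);
translate([3750, 100, 0]) cube([100, 1500, 2900]);
translate([3750, 2600, 0]) cube([100, 550, 2900]);


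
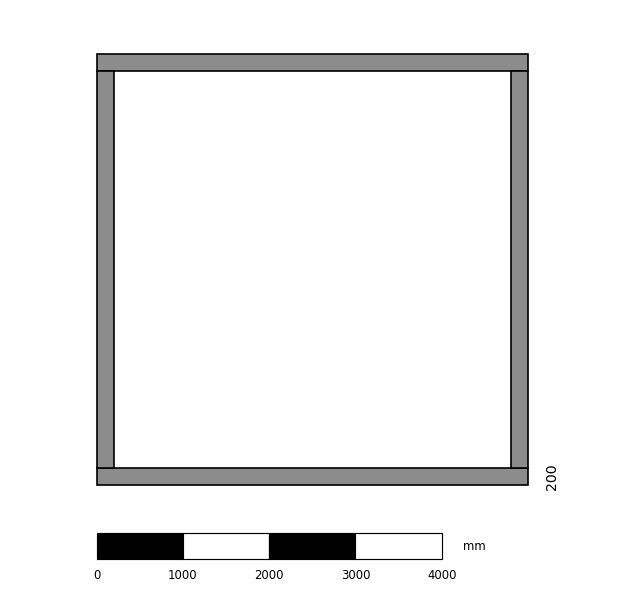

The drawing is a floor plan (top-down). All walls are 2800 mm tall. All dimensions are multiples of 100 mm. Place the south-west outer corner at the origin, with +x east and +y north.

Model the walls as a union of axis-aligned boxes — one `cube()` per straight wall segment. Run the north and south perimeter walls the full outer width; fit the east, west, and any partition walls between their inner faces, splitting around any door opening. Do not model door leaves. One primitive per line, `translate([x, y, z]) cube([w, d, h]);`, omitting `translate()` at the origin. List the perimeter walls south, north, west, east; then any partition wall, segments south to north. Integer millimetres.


cube([5000, 200, 2800]);
translate([0, 4800, 0]) cube([5000, 200, 2800]);
translate([0, 200, 0]) cube([200, 4600, 2800]);
translate([4800, 200, 0]) cube([200, 4600, 2800]);


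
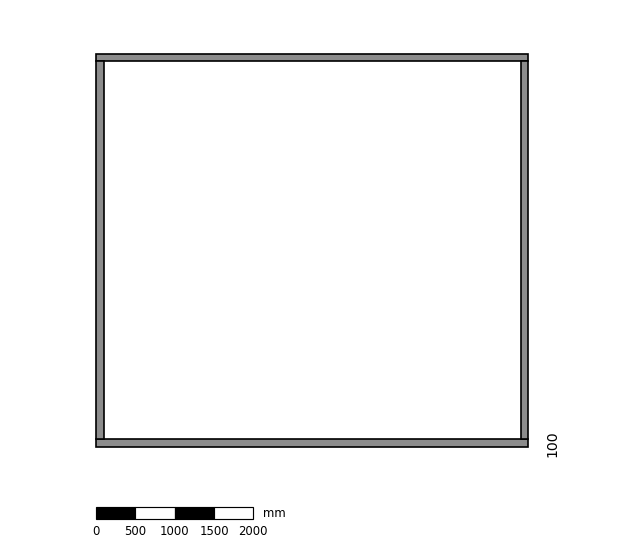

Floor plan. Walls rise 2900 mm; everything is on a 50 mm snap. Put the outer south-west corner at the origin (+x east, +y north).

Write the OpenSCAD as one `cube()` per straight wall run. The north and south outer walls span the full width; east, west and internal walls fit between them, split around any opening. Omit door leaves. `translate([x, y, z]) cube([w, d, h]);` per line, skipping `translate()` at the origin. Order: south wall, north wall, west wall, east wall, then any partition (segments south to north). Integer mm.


cube([5500, 100, 2900]);
translate([0, 4900, 0]) cube([5500, 100, 2900]);
translate([0, 100, 0]) cube([100, 4800, 2900]);
translate([5400, 100, 0]) cube([100, 4800, 2900]);


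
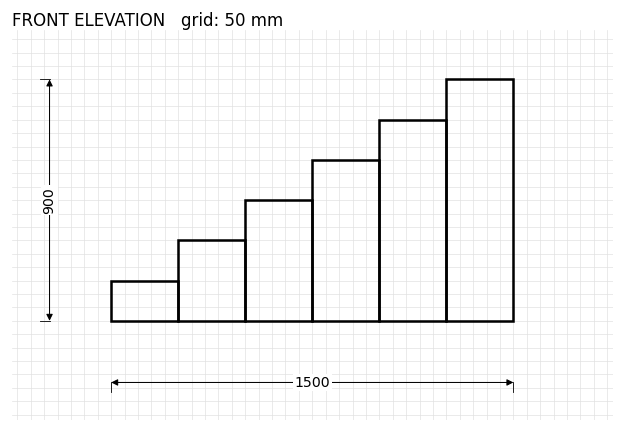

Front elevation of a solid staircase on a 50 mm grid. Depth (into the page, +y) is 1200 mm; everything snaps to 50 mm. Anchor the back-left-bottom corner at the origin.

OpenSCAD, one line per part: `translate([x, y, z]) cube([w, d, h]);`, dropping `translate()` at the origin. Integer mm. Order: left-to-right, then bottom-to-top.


cube([250, 1200, 150]);
translate([250, 0, 0]) cube([250, 1200, 300]);
translate([500, 0, 0]) cube([250, 1200, 450]);
translate([750, 0, 0]) cube([250, 1200, 600]);
translate([1000, 0, 0]) cube([250, 1200, 750]);
translate([1250, 0, 0]) cube([250, 1200, 900]);
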